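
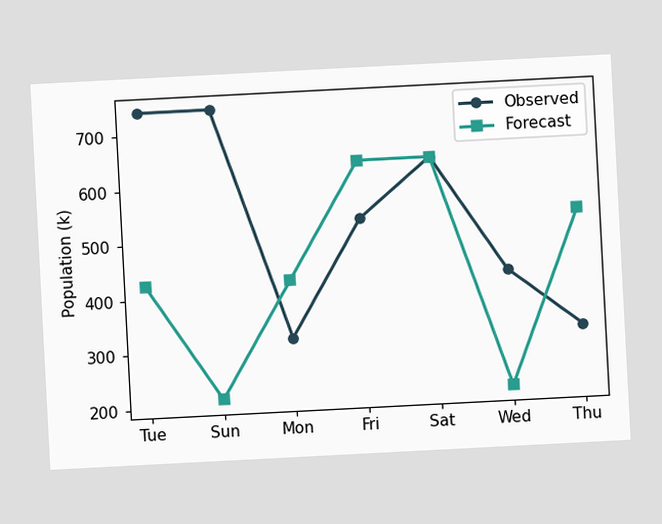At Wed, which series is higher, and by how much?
Observed, by 212k

The chart is tilted about 3° counter-clockwise. At Wed, Observed sits above the other line by 212k.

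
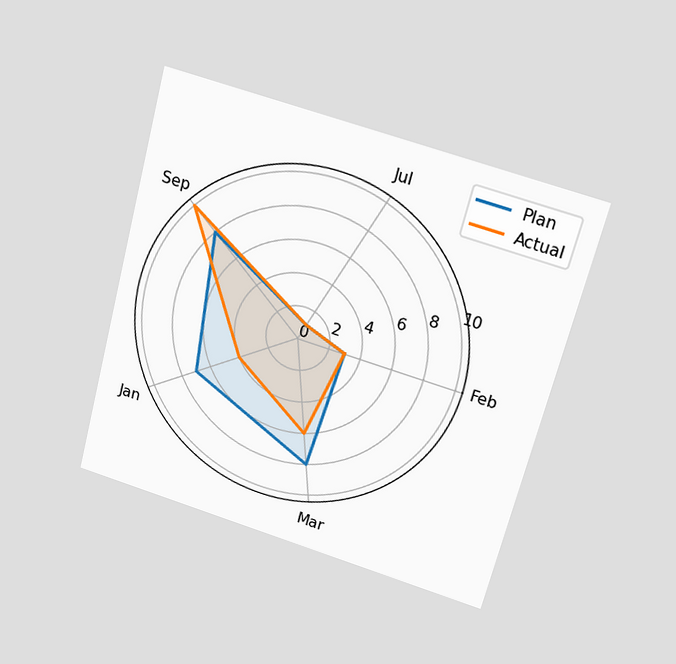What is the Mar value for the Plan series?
The chart is tilted about 15° clockwise and viewed slightly from above. On the Mar axis, Plan reaches 8.

8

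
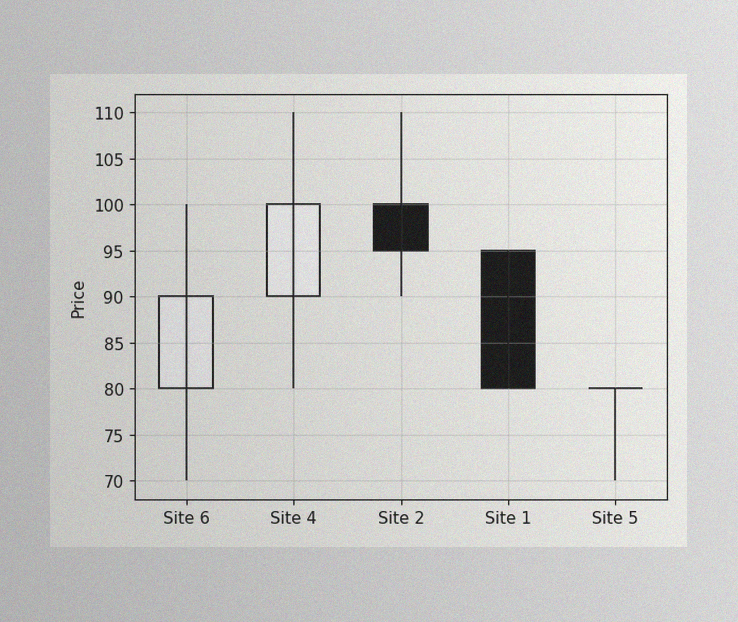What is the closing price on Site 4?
The image has some photo noise and uneven lighting. The Site 4 candle closes at 100.

100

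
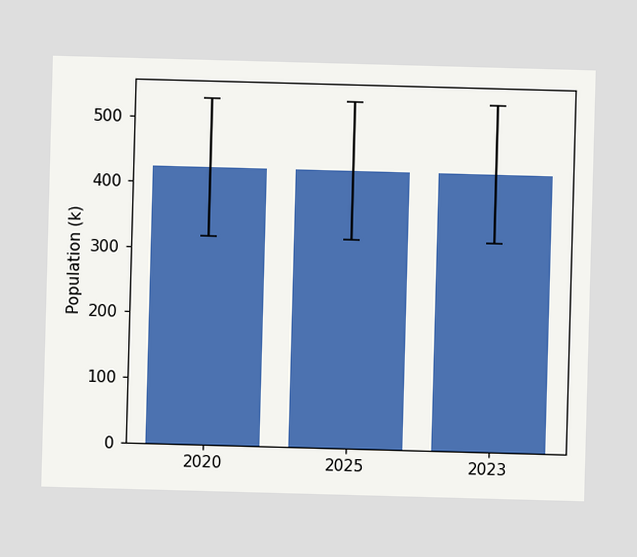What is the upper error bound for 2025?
The 2025 bar's upper whisker reaches 530k.

530k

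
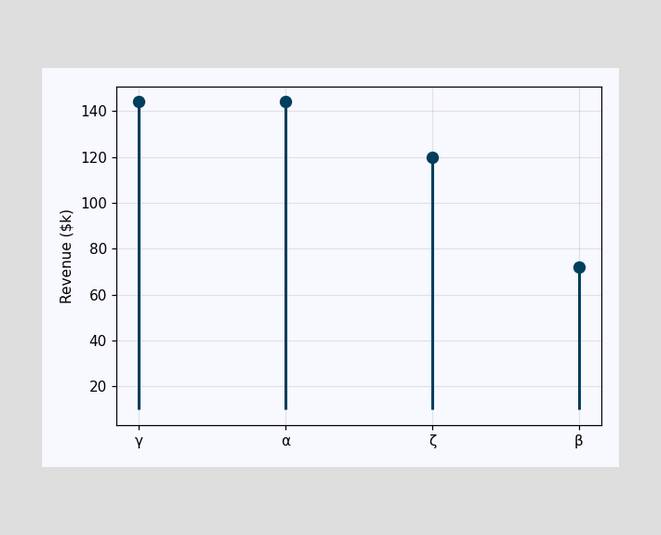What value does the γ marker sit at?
The γ marker sits at $144k.

$144k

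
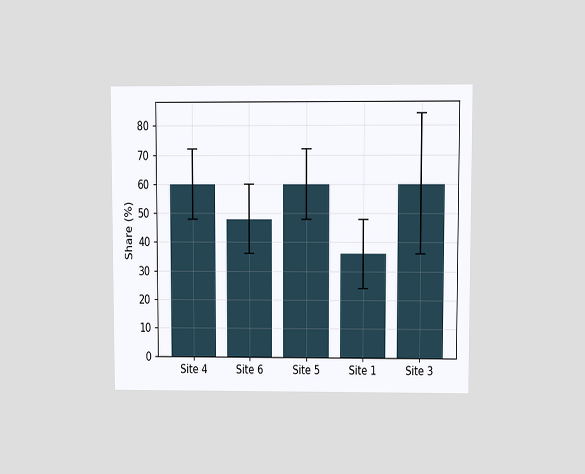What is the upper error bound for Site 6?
60%

The chart is viewed at a slight angle. The Site 6 bar's upper whisker reaches 60%.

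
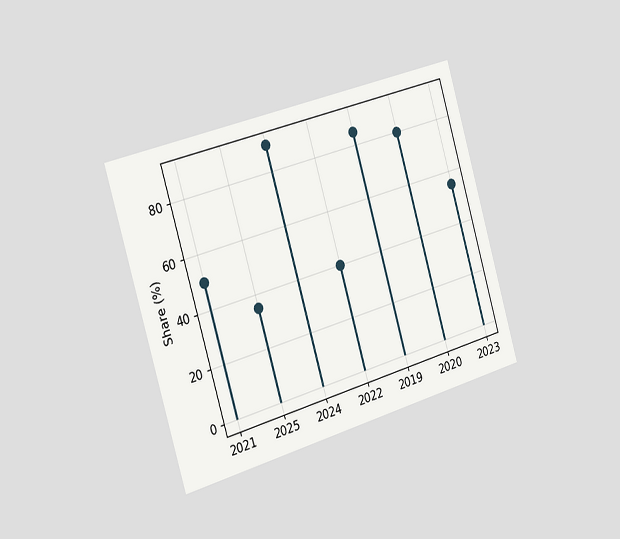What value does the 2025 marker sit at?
The chart is tilted about 16° counter-clockwise and viewed slightly from the left. The 2025 marker sits at 35%.

35%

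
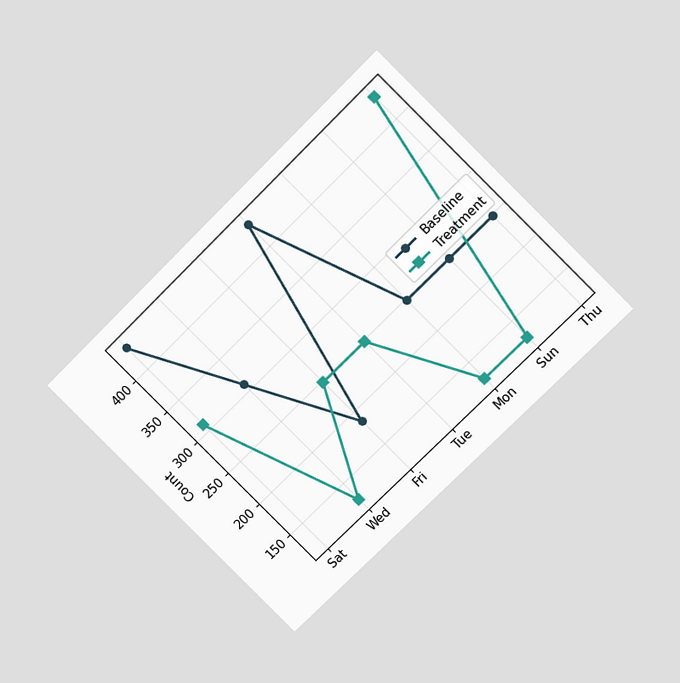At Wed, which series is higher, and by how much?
Baseline, by 186

The chart is tilted about 45° counter-clockwise and viewed at a slight angle. At Wed, Baseline sits above the other line by 186.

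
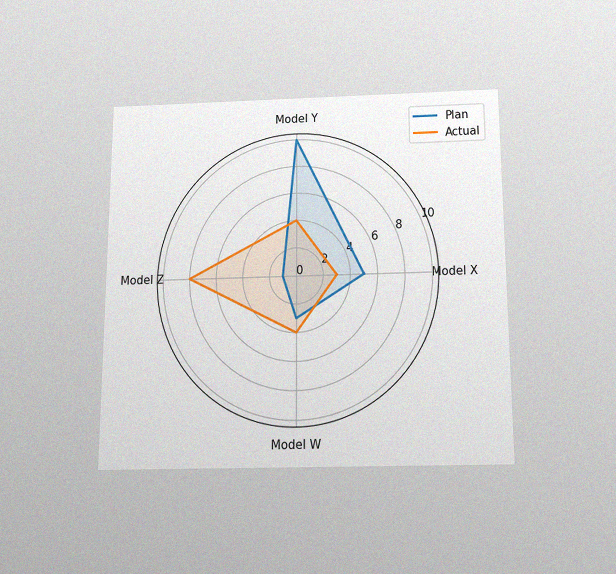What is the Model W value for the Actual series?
The chart is viewed slightly from below, with some photo noise. On the Model W axis, Actual reaches 4.

4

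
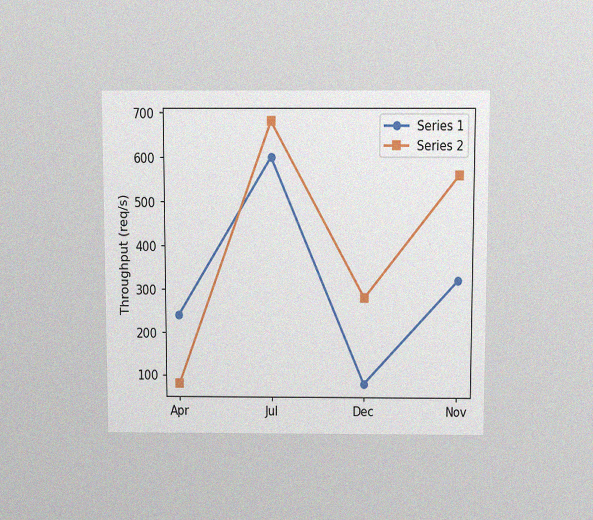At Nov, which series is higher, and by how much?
The chart is viewed slightly from above, with some photo noise. At Nov, Series 2 sits above the other line by 240req/s.

Series 2, by 240req/s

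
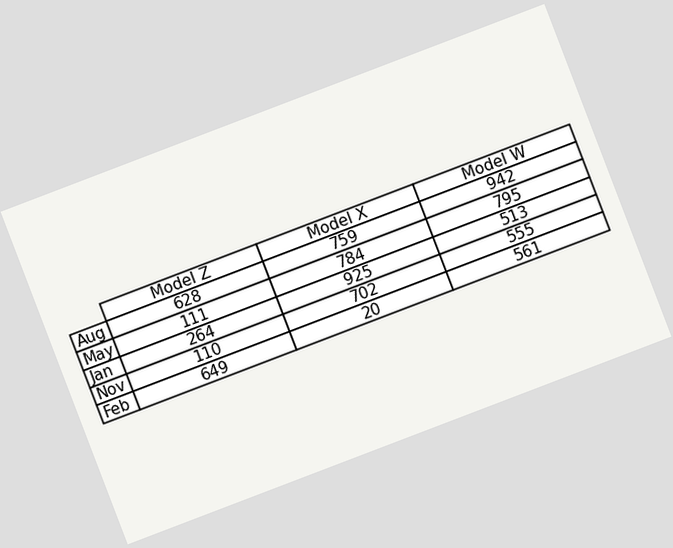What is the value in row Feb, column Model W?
The chart is tilted about 21° counter-clockwise. The (Feb, Model W) cell reads 561.

561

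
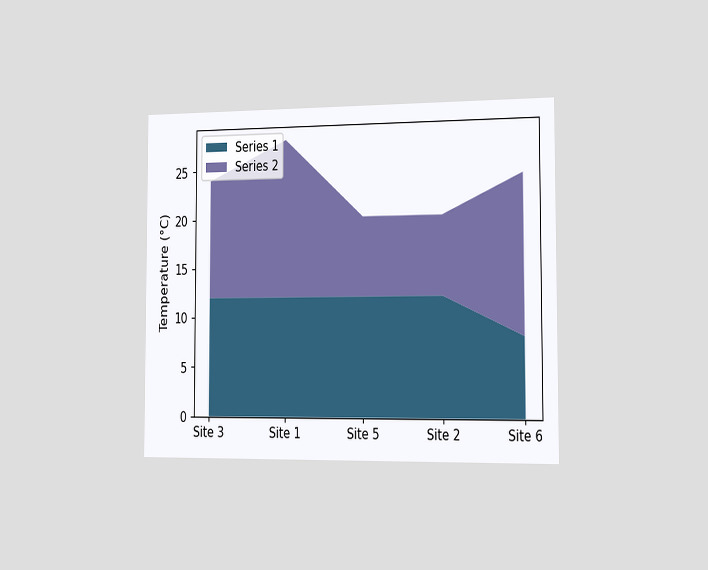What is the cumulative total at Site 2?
The chart is viewed slightly from the right. The stacked total at Site 2 reaches 20°C.

20°C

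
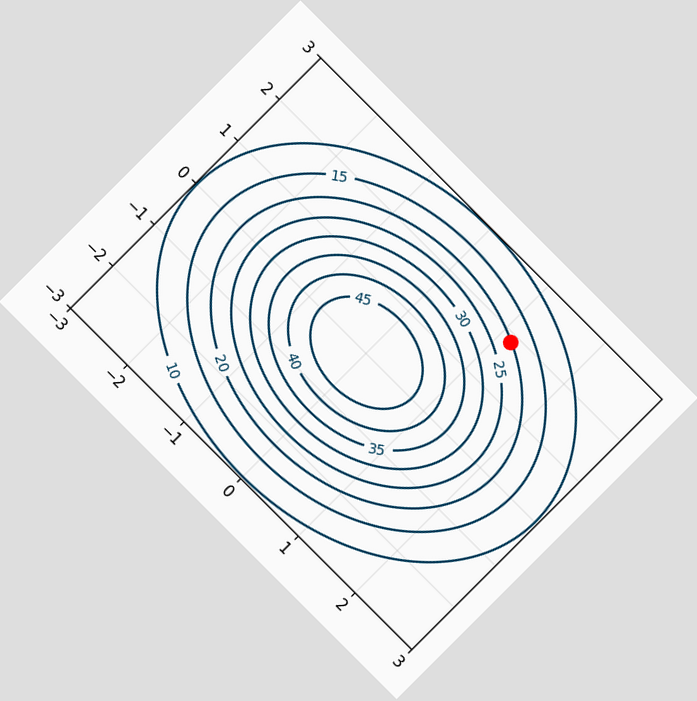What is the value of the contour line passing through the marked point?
The chart is tilted about 45° clockwise. The marked point sits on the contour labelled 20.

20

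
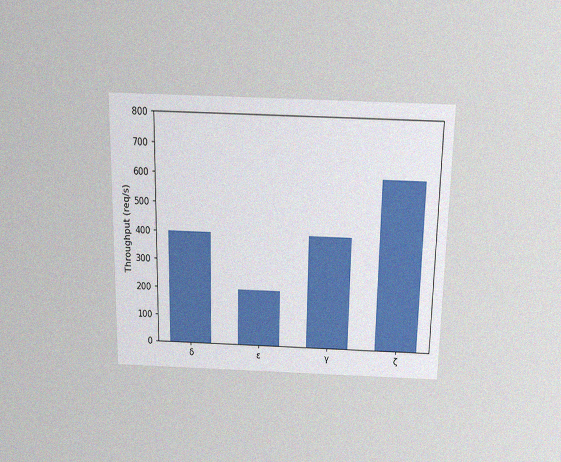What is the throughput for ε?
The chart is viewed slightly from above, with some photo noise. Reading along the chart's y-axis, the ε bar reaches 200req/s.

200req/s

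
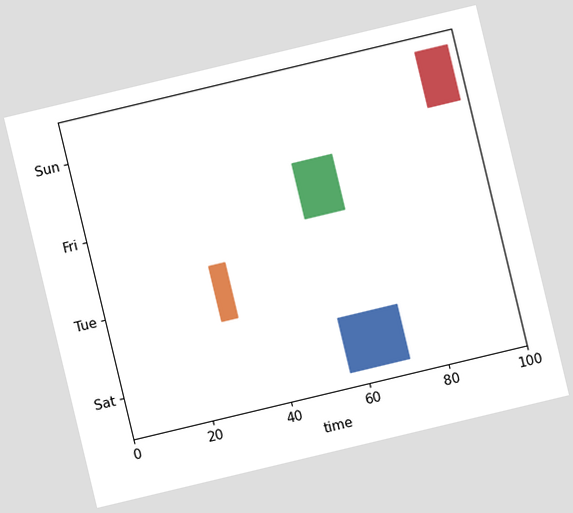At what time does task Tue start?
28

The chart is tilted about 13° counter-clockwise. The Tue bar begins at t=28.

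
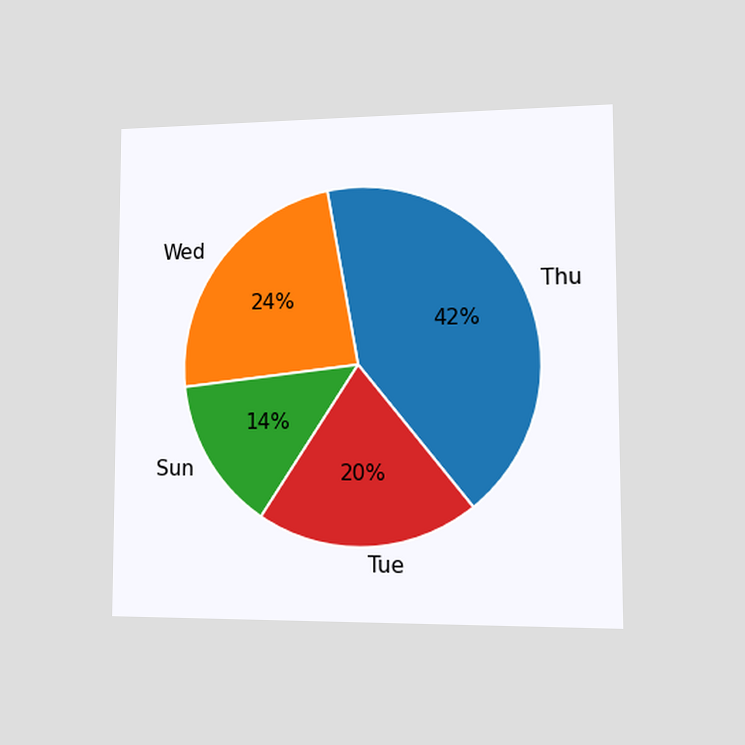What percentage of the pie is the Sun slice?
14%

The chart is viewed slightly from the right. The Sun slice takes up 14% of the pie.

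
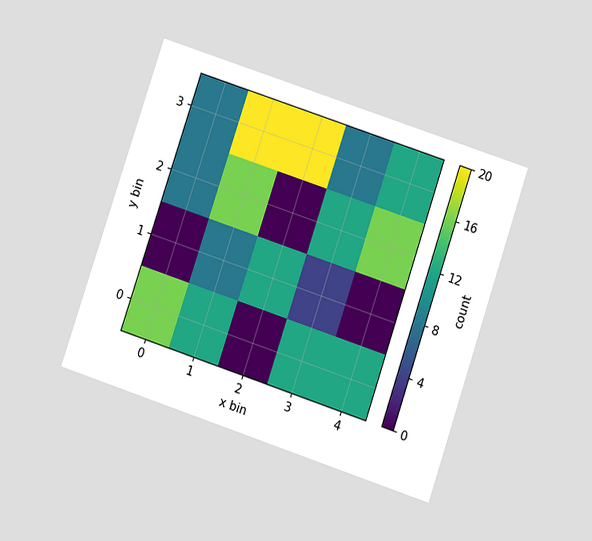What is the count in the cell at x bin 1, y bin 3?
The chart is tilted about 18° clockwise and viewed at a slight angle. Matching the cell (1, 3) against the colorbar gives 20.

20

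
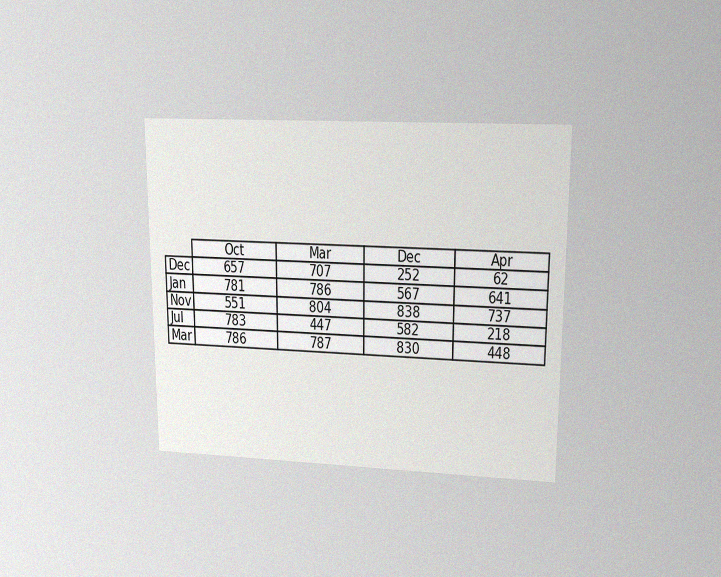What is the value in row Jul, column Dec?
582

The chart is viewed at a slight angle, with some photo noise. The (Jul, Dec) cell reads 582.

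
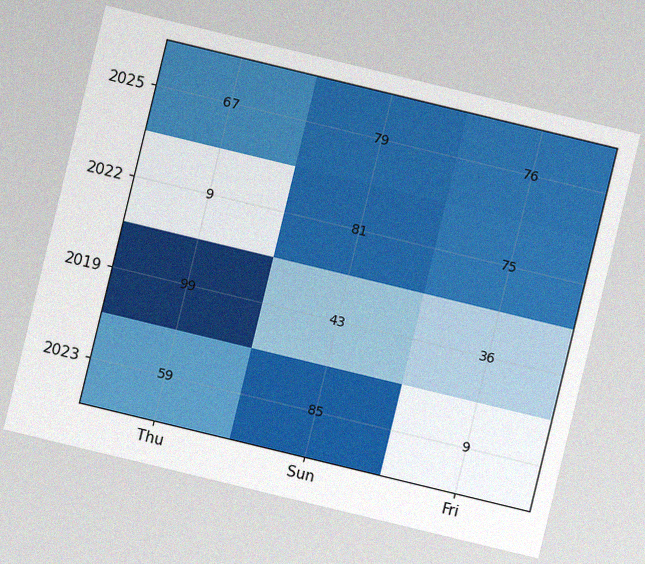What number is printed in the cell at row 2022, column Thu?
9

The chart is tilted about 14° clockwise, with some photo noise. The (2022, Thu) cell reads 9.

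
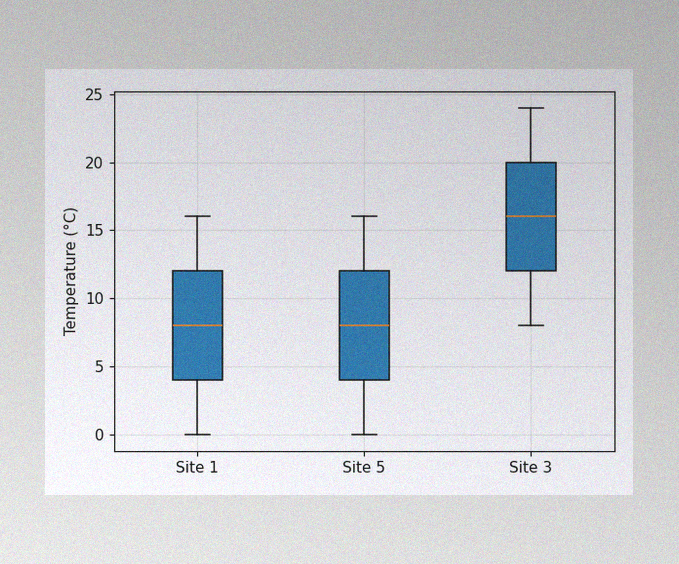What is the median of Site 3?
The image has some photo noise and uneven lighting. The median line in the Site 3 box sits at 16°C.

16°C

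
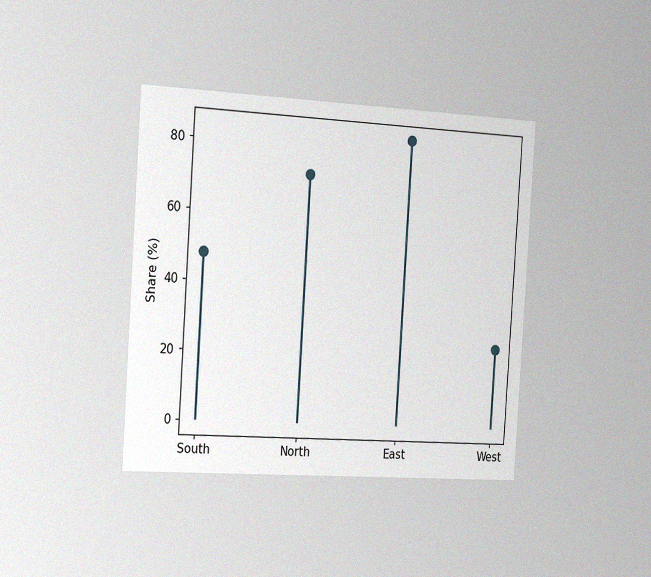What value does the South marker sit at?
The chart is tilted about 4° clockwise and viewed slightly from the left, with some photo noise. The South marker sits at 48%.

48%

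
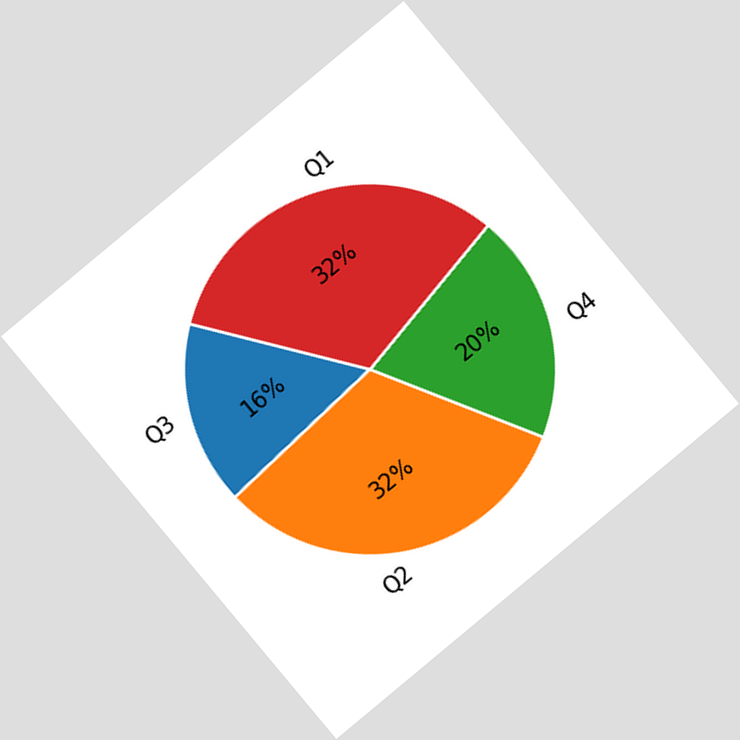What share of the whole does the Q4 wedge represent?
20%

The chart is tilted about 40° counter-clockwise. The Q4 slice takes up 20% of the pie.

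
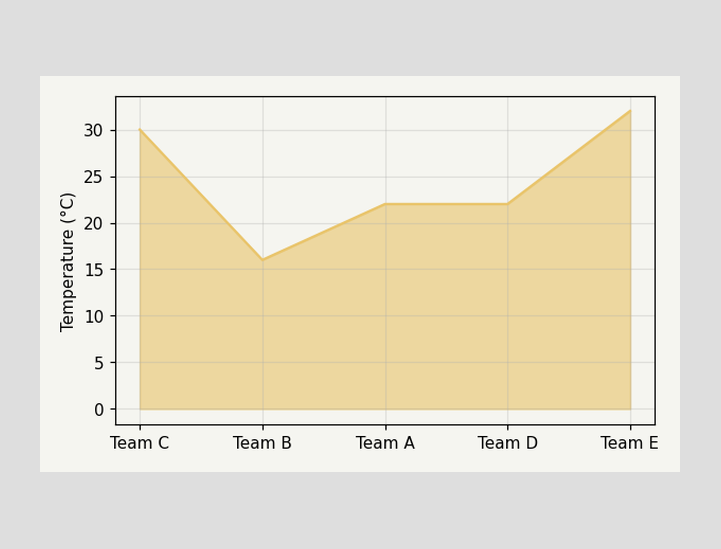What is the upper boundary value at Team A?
At Team A the upper boundary is at 22°C.

22°C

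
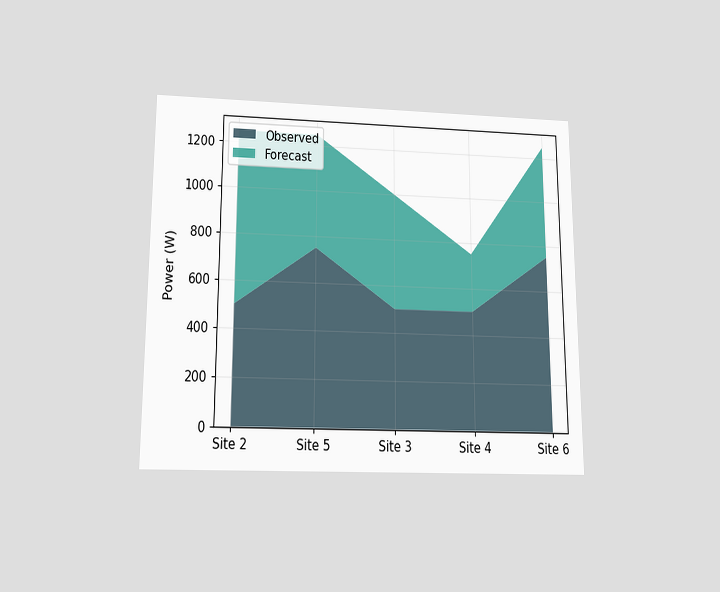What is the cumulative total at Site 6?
1250W

The chart is viewed slightly from below. The stacked total at Site 6 reaches 1250W.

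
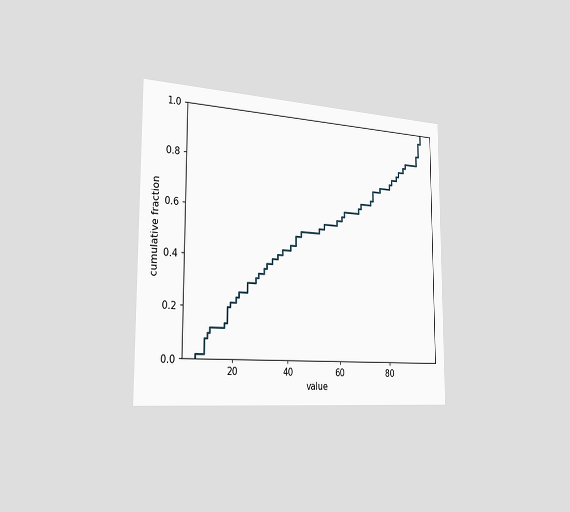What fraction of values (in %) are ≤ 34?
The chart is viewed slightly from the left. At x=34 the ECDF step is at 40%.

40%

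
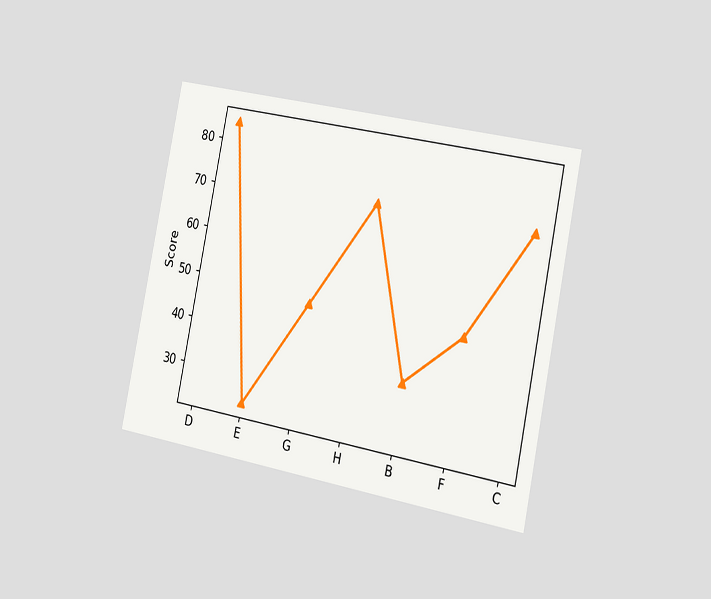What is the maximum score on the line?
84

The chart is tilted about 11° clockwise and viewed slightly from the right. The highest point is at D, and reading across to the y-axis gives 84.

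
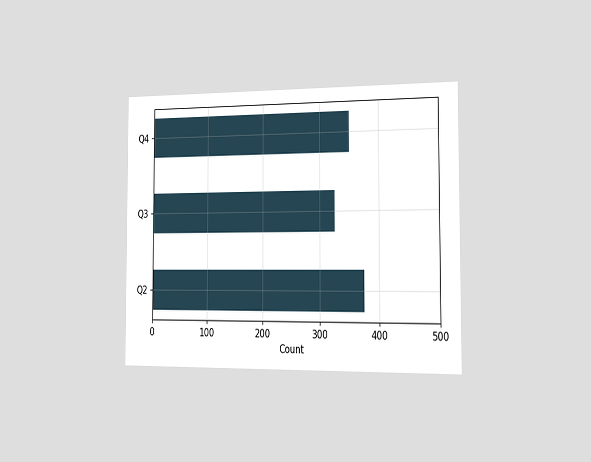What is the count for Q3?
325

The chart is viewed slightly from the right. Reading along the chart's x-axis, the Q3 bar reaches 325.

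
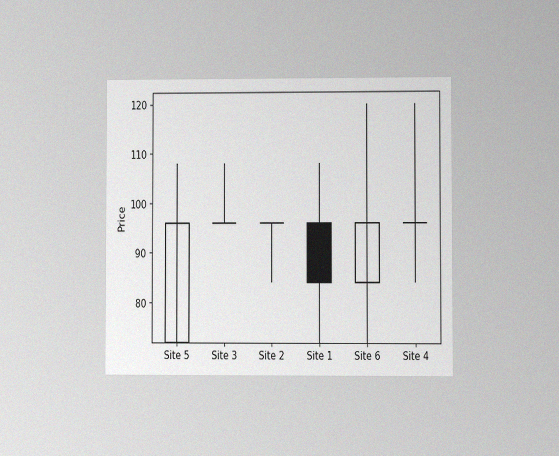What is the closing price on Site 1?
84

The chart is viewed at a slight angle, with some photo noise. The Site 1 candle closes at 84.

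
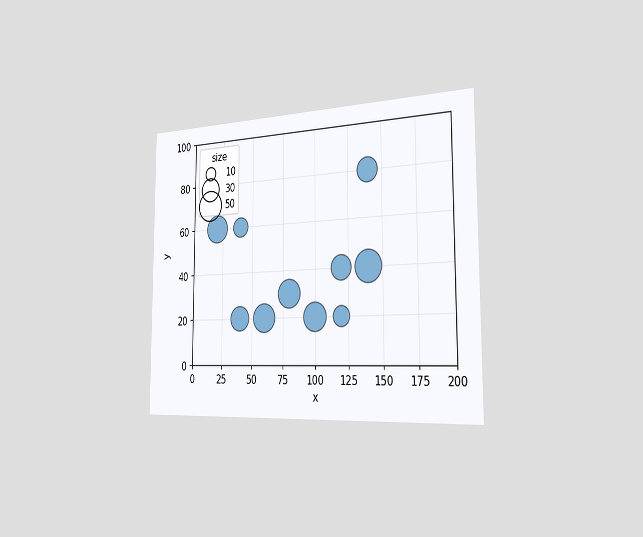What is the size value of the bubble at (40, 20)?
The chart is viewed slightly from the right. Matching the bubble at (40, 20) against the size legend gives 30.

30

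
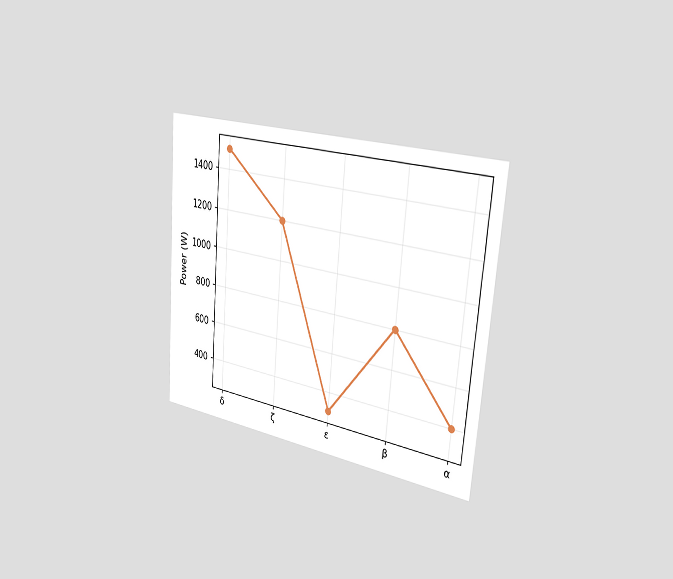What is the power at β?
The chart is tilted about 4° clockwise and viewed slightly from the right. At β, the line is at 800W.

800W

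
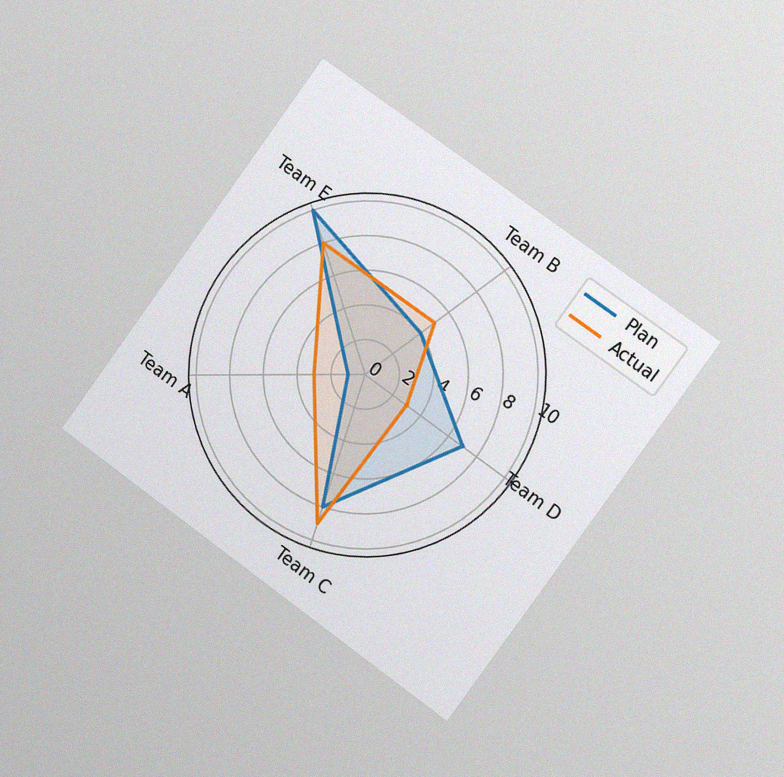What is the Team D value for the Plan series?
7

The chart is tilted about 36° clockwise and viewed slightly from the right, with some photo noise. On the Team D axis, Plan reaches 7.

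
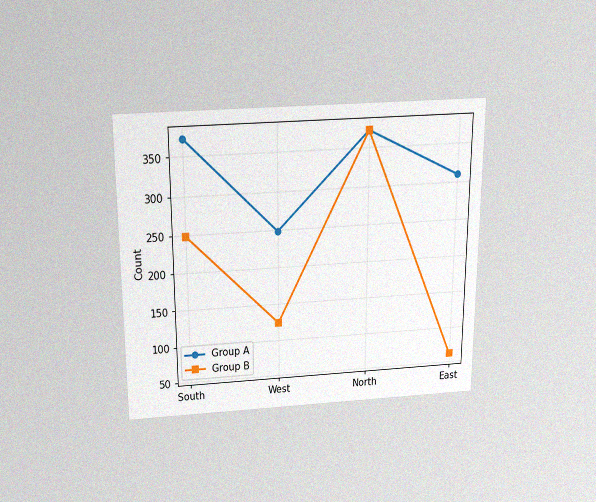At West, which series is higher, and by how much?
The chart is viewed slightly from above, with some photo noise. At West, Group A sits above the other line by 124.

Group A, by 124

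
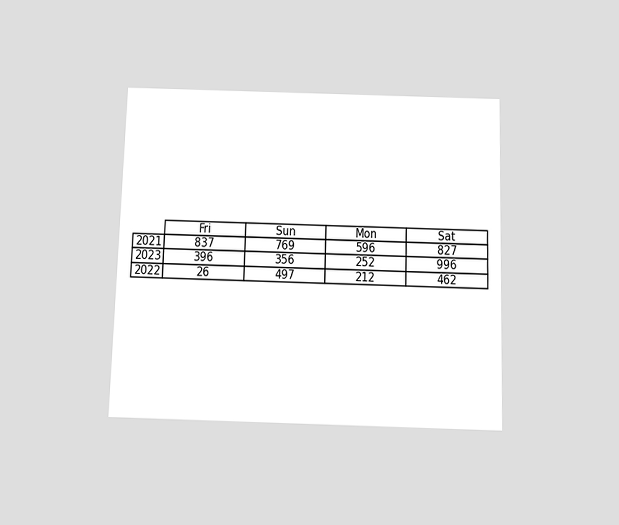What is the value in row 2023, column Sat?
The chart is viewed slightly from below. The (2023, Sat) cell reads 996.

996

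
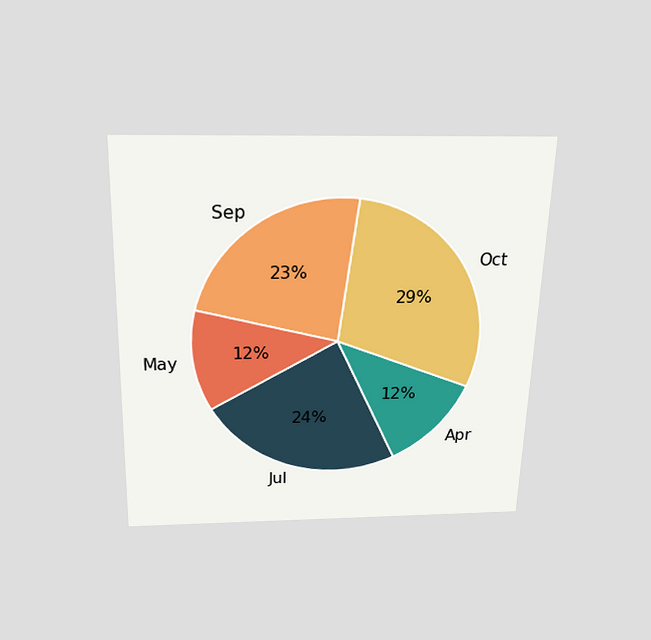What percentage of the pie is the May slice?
The chart is viewed slightly from above. The May slice takes up 12% of the pie.

12%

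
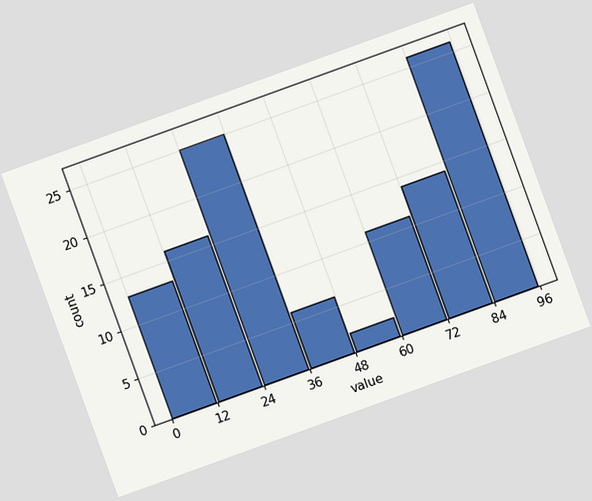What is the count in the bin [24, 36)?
25

The chart is tilted about 20° counter-clockwise. The [24, 36) bin has height 25.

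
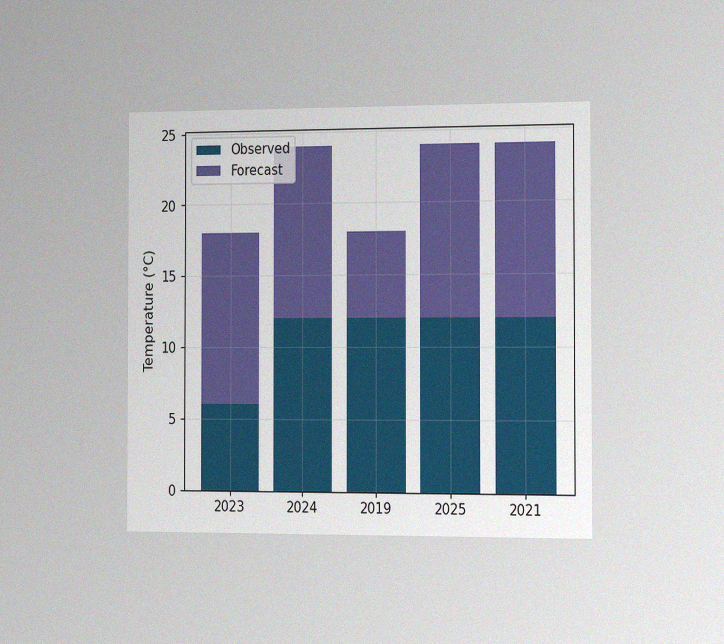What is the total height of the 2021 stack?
24°C

The chart is viewed slightly from the right, with some photo noise. The 2021 stack's top reaches 24°C on the y-axis.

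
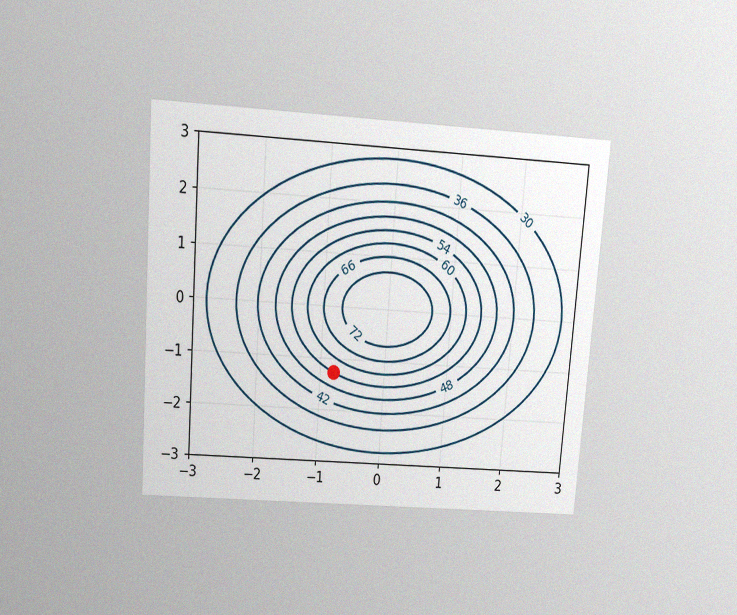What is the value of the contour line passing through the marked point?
54

The chart is tilted about 4° clockwise and viewed slightly from above, with some photo noise. The marked point sits on the contour labelled 54.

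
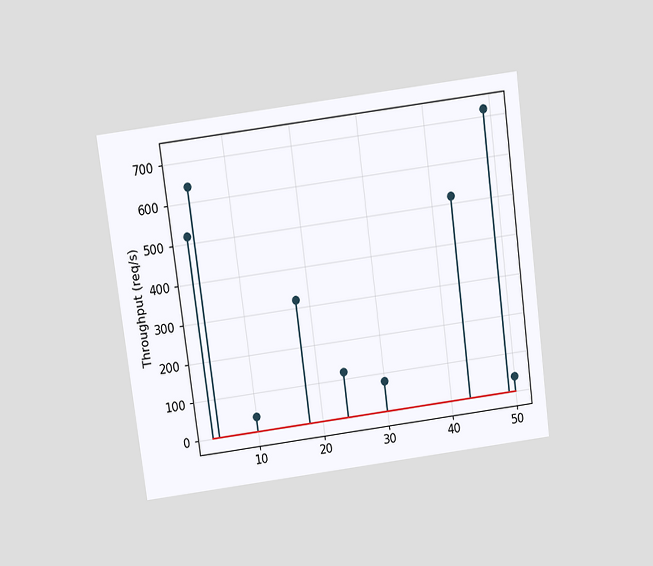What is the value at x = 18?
The chart is tilted about 7° counter-clockwise and viewed slightly from above. The stem at x=18 reaches 320req/s.

320req/s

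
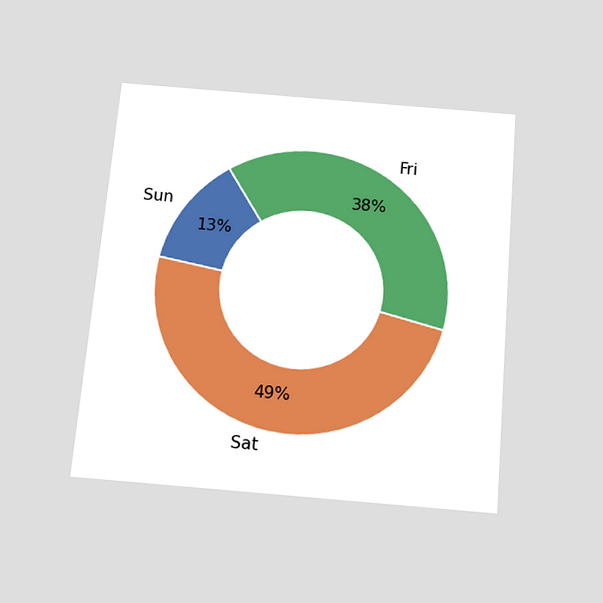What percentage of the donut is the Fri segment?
38%

The chart is tilted about 5° clockwise and viewed slightly from below. The Fri segment takes up 38% of the ring.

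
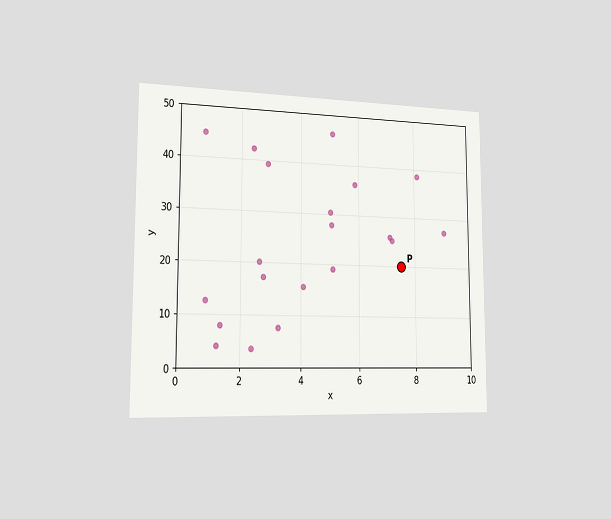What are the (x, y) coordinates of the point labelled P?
(7.5, 20)

The chart is viewed slightly from the left. Following the gridlines from P to each axis, P sits at (7.5, 20).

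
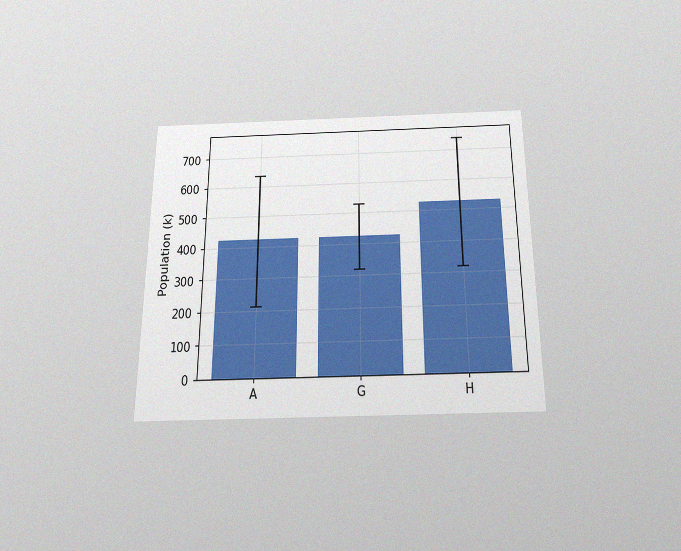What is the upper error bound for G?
The chart is viewed slightly from below, with some photo noise. The G bar's upper whisker reaches 530k.

530k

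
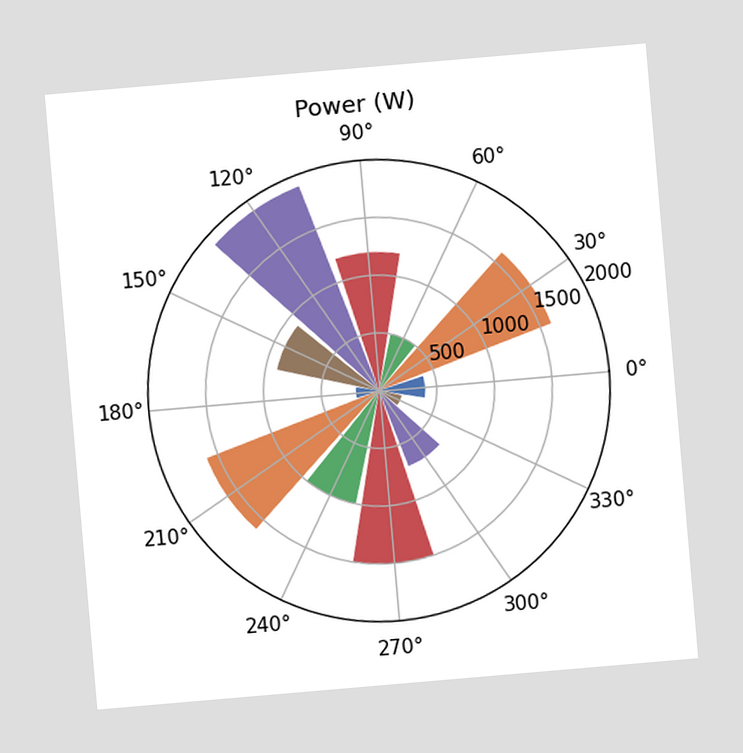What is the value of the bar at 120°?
The chart is tilted about 5° counter-clockwise. The bar at 120° reaches 1900W on the radial axis.

1900W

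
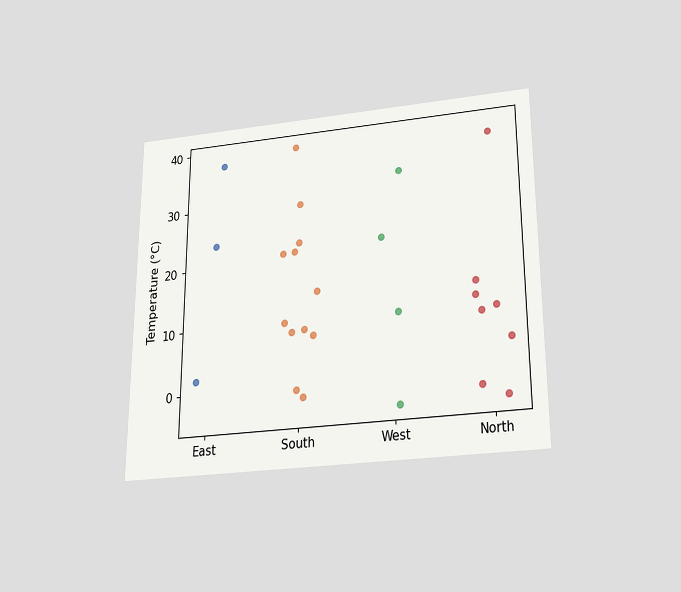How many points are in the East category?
3

The chart is viewed slightly from below. Counting the markers in the East column gives 3.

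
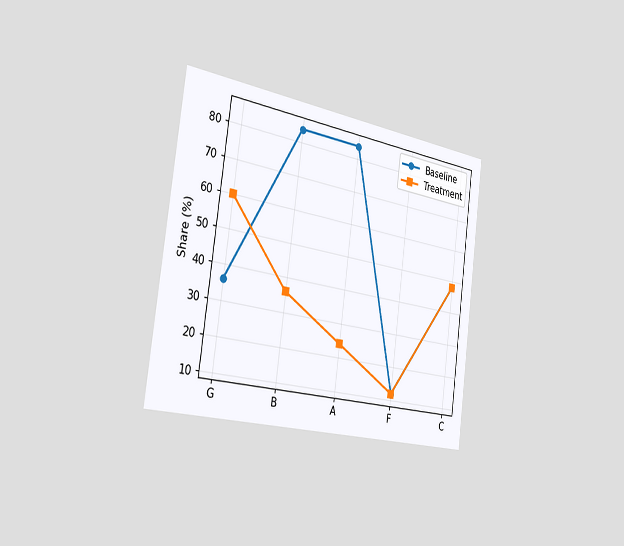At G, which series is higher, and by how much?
Treatment, by 24%

The chart is tilted about 8° clockwise and viewed slightly from the left. At G, Treatment sits above the other line by 24%.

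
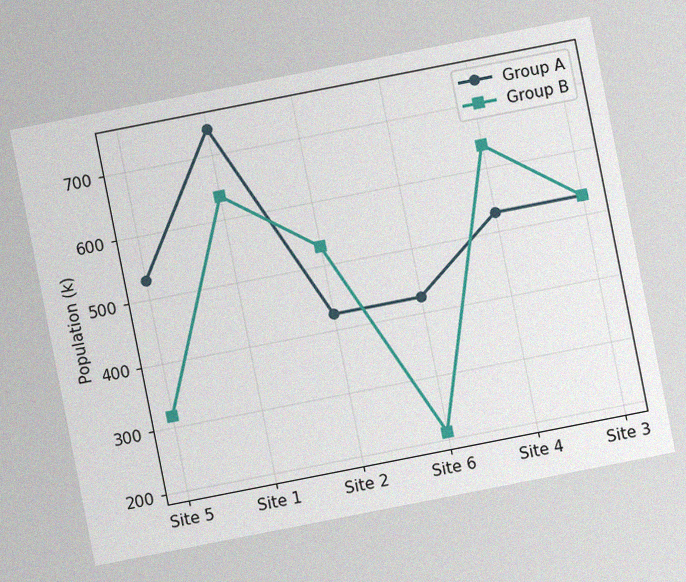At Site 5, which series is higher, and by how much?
The chart is tilted about 11° counter-clockwise, with some photo noise. At Site 5, Group A sits above the other line by 212k.

Group A, by 212k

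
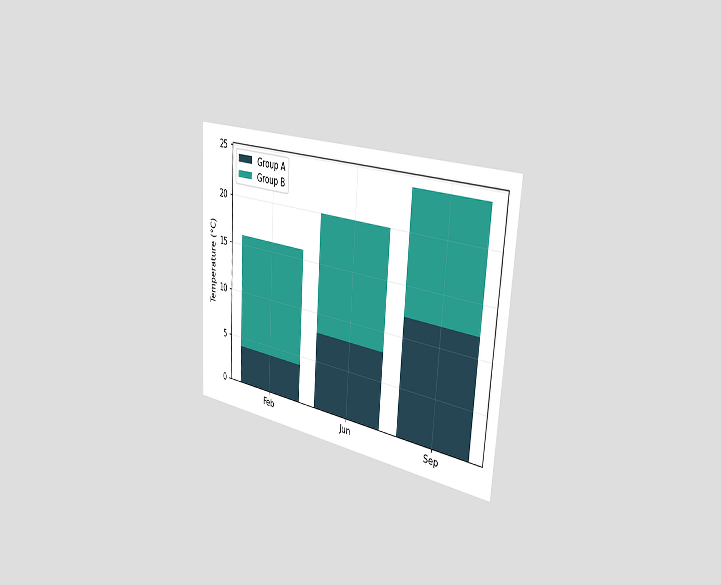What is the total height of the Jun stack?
The chart is tilted about 4° clockwise and viewed slightly from the right. The Jun stack's top reaches 20°C on the y-axis.

20°C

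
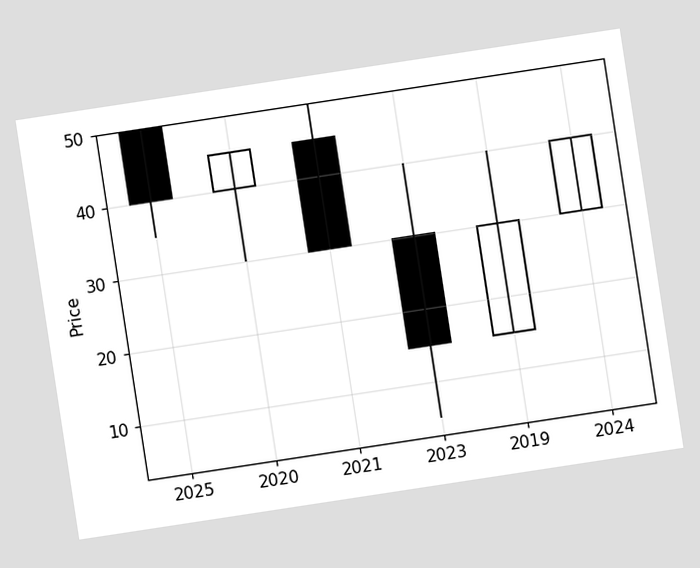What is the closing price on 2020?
45

The chart is tilted about 9° counter-clockwise. The 2020 candle closes at 45.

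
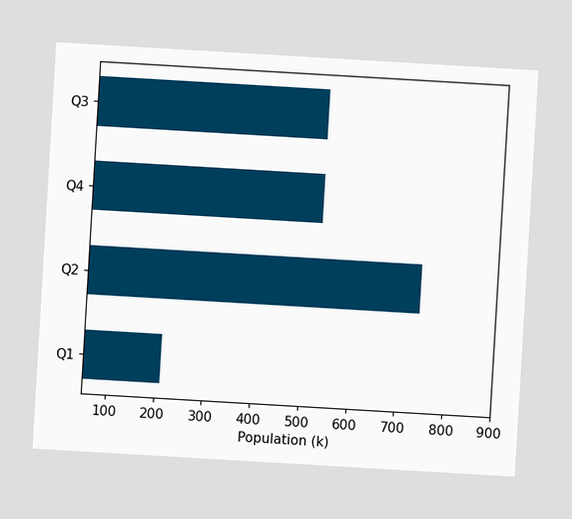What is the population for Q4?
530k

The chart is tilted about 3° clockwise. Reading along the chart's x-axis, the Q4 bar reaches 530k.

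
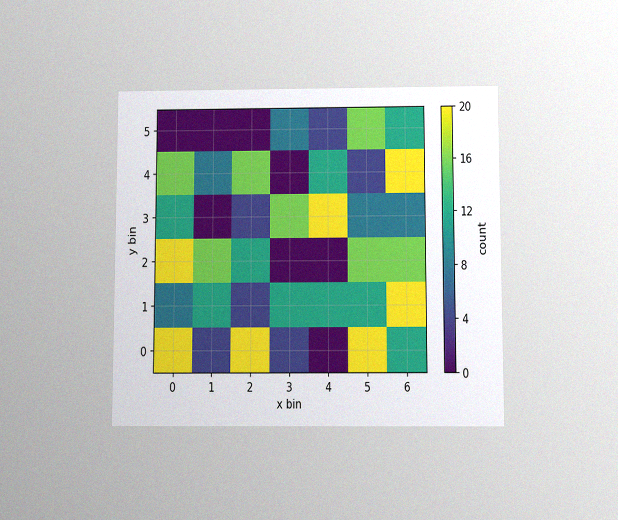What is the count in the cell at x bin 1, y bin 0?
The chart is viewed slightly from below, with some photo noise. Matching the cell (1, 0) against the colorbar gives 4.

4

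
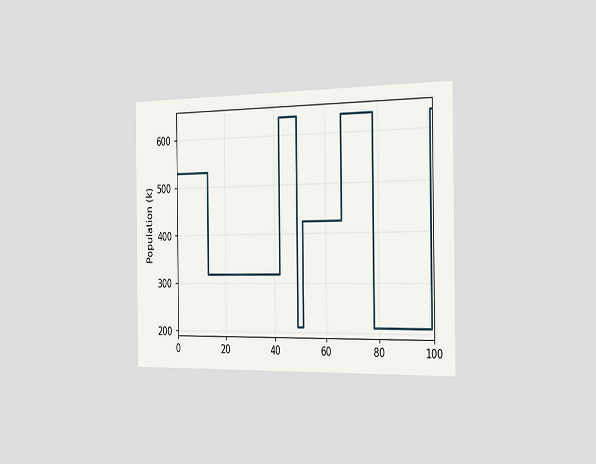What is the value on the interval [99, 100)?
The chart is viewed slightly from the right. On [99, 100) the step sits at 636k.

636k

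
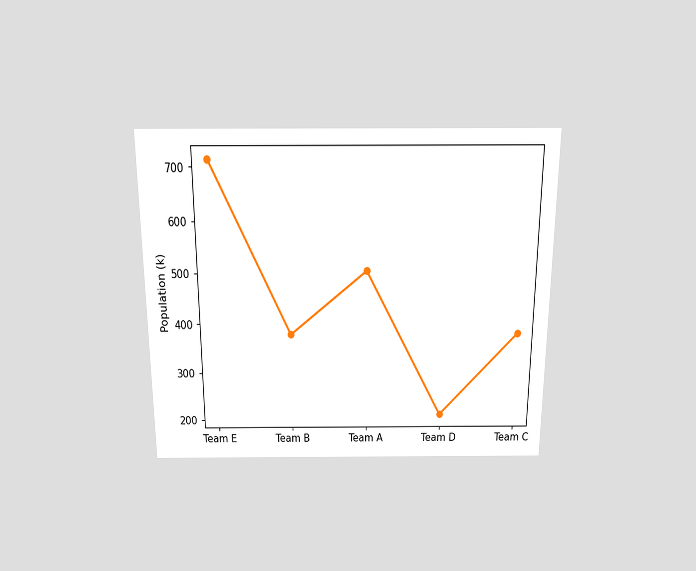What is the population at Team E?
714k

The chart is viewed slightly from above. At Team E, the line is at 714k.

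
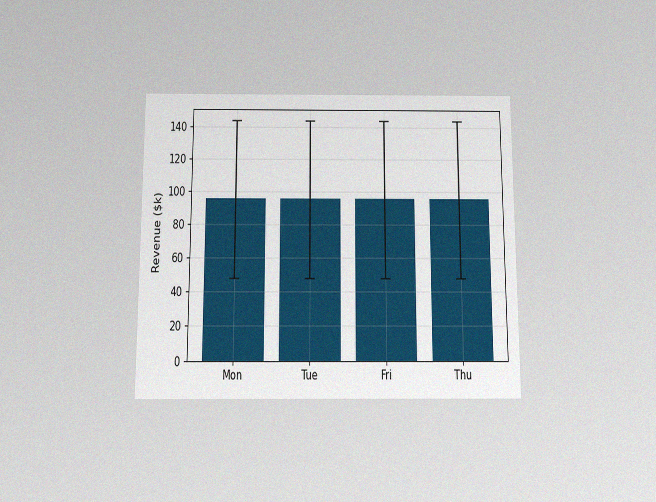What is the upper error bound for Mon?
$144k

The chart is viewed slightly from below, with some photo noise. The Mon bar's upper whisker reaches $144k.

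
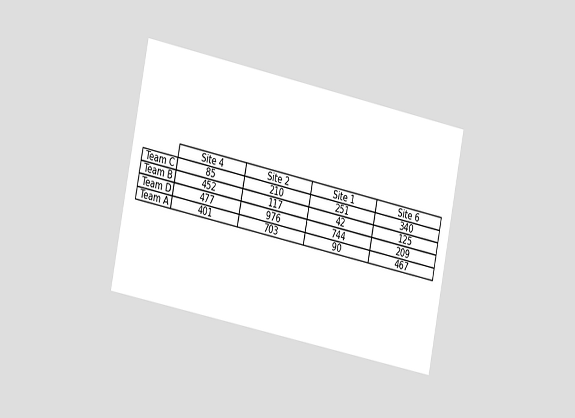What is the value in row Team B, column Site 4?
The chart is tilted about 11° clockwise and viewed slightly from the left. The (Team B, Site 4) cell reads 452.

452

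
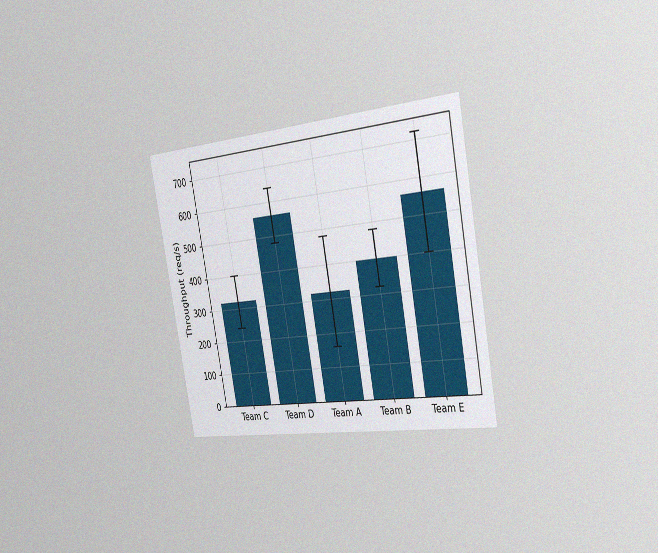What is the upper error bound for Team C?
400req/s

The chart is tilted about 11° counter-clockwise and viewed slightly from the right, with some photo noise. The Team C bar's upper whisker reaches 400req/s.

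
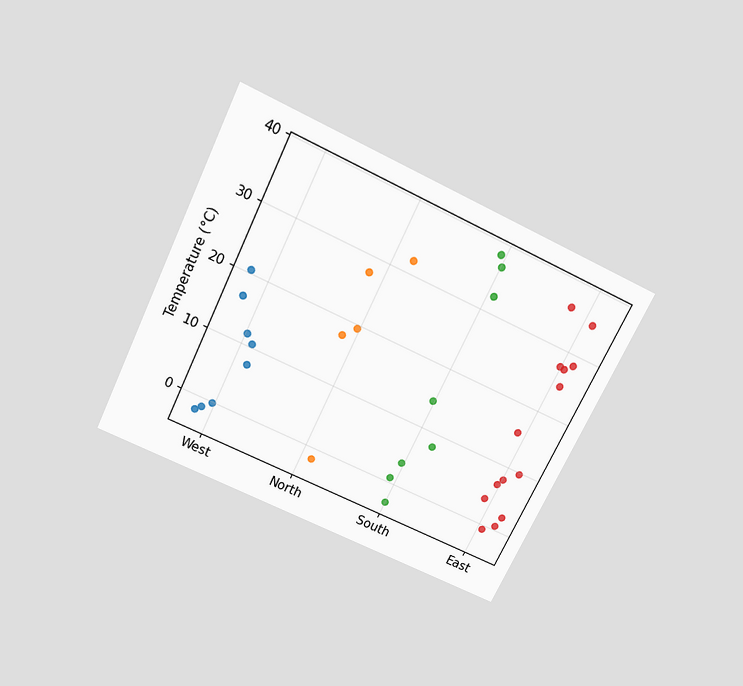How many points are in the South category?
The chart is tilted about 26° clockwise and viewed slightly from above. Counting the markers in the South column gives 8.

8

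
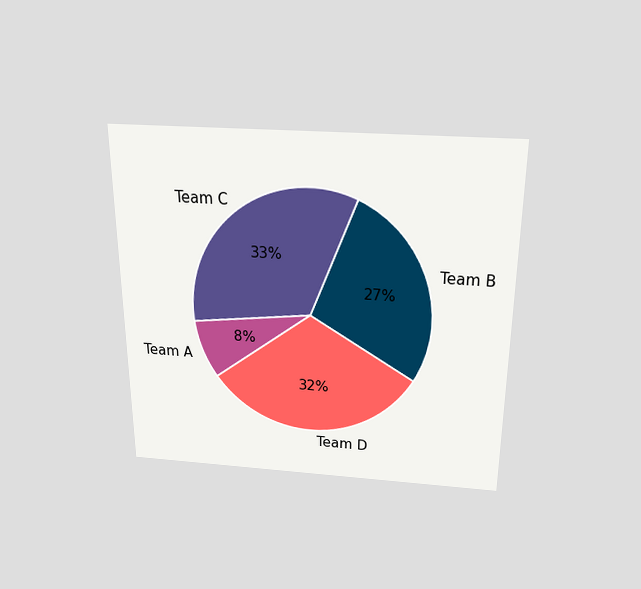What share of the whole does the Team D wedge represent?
The chart is viewed slightly from above. The Team D slice takes up 32% of the pie.

32%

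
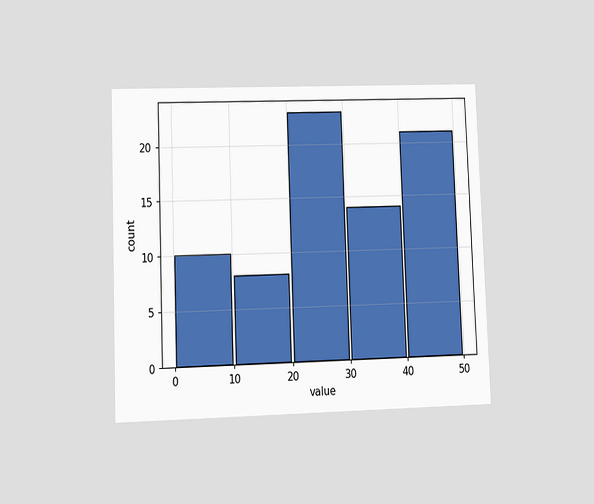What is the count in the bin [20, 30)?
The chart is tilted about 2° counter-clockwise and viewed at a slight angle. The [20, 30) bin has height 23.

23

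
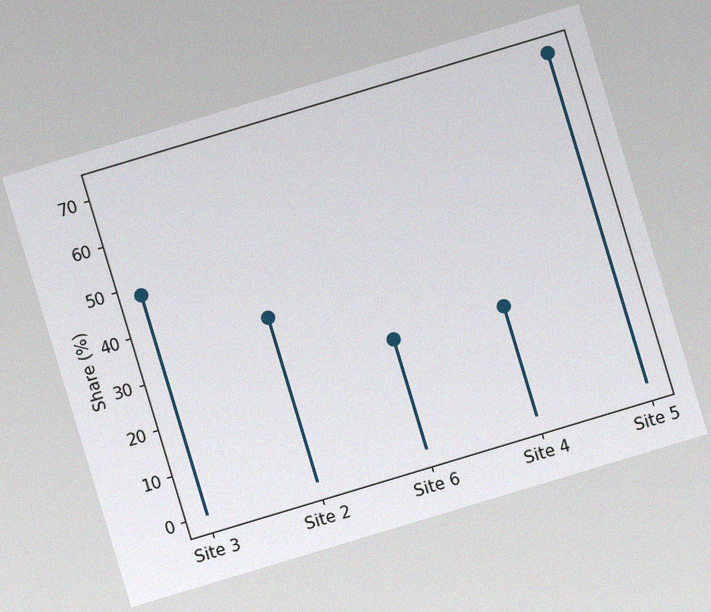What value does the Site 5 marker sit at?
72%

The chart is tilted about 17° counter-clockwise, with some photo noise. The Site 5 marker sits at 72%.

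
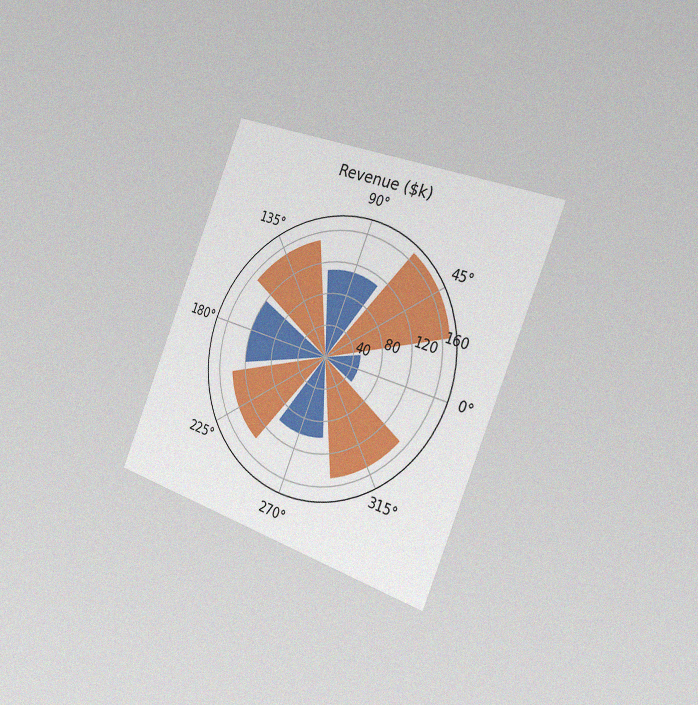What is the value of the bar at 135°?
$150k

The chart is tilted about 22° clockwise and viewed slightly from the right, with some photo noise. The bar at 135° reaches $150k on the radial axis.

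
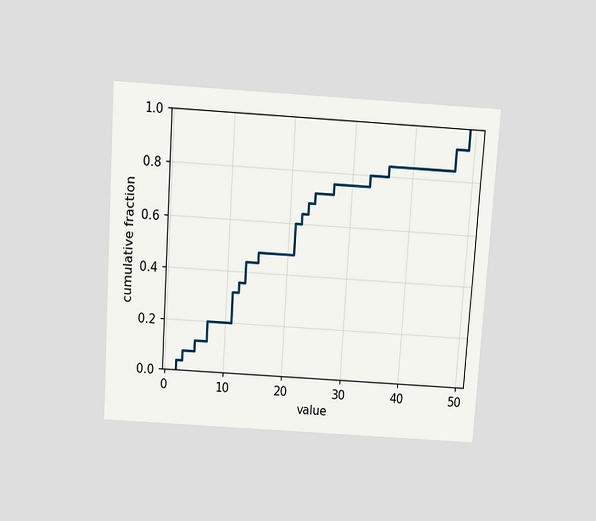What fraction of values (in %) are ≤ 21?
60%

The chart is tilted about 4° clockwise and viewed slightly from above. At x=21 the ECDF step is at 60%.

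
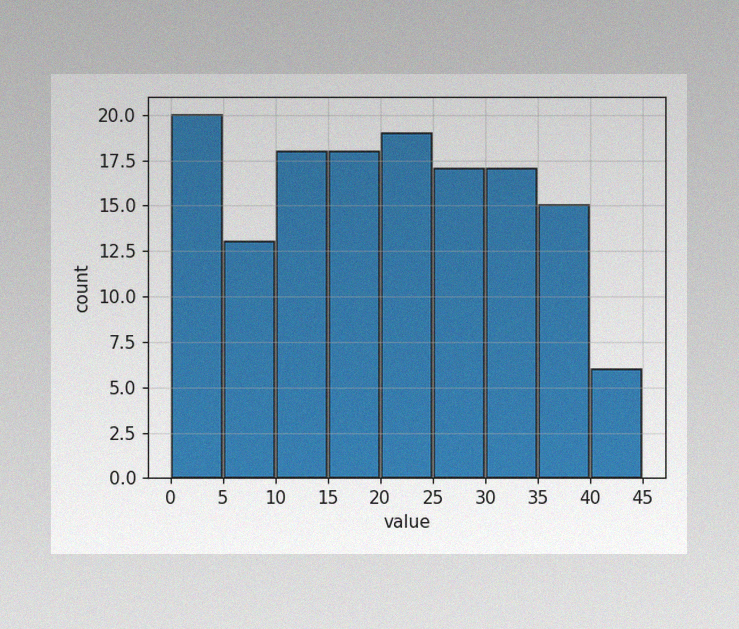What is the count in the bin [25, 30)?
17

The image has some photo noise and uneven lighting. The [25, 30) bin has height 17.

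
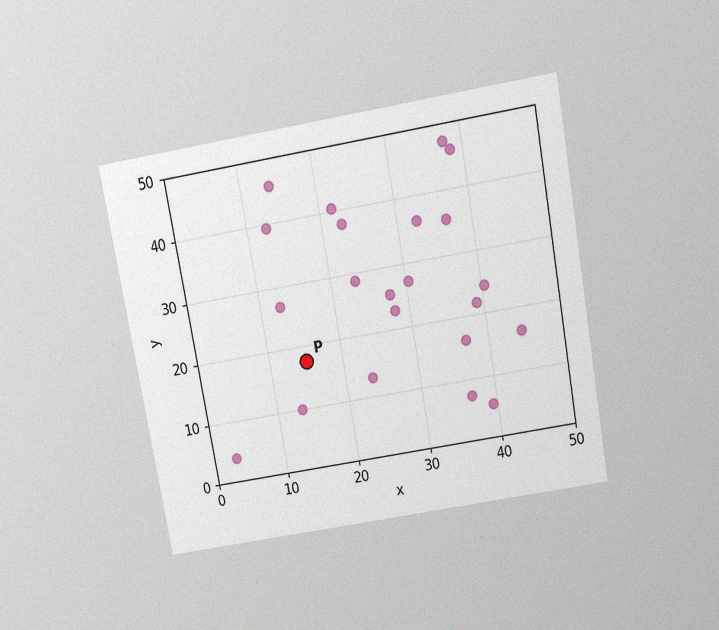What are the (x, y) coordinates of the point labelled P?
(15, 17.5)

The chart is tilted about 10° counter-clockwise and viewed slightly from above, with some photo noise. Following the gridlines from P to each axis, P sits at (15, 17.5).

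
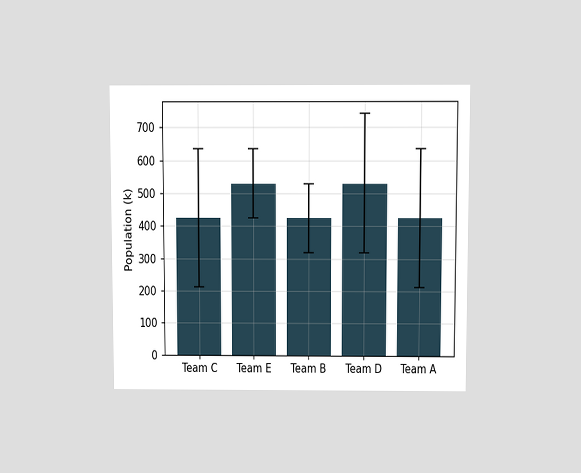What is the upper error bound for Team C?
The chart is viewed slightly from above. The Team C bar's upper whisker reaches 636k.

636k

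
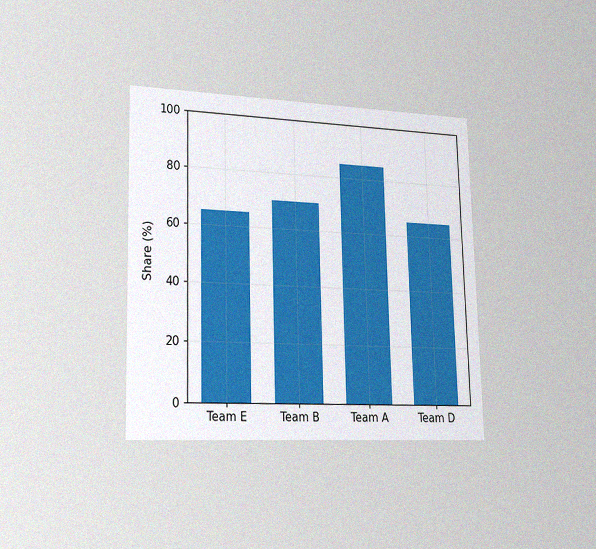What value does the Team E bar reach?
65%

The chart is viewed slightly from the left, with some photo noise. Reading along the chart's y-axis, the Team E bar reaches 65%.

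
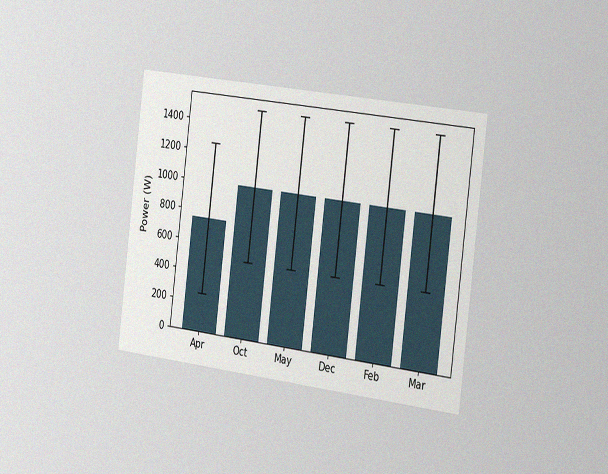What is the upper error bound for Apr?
The chart is tilted about 7° clockwise and viewed slightly from the right, with some photo noise. The Apr bar's upper whisker reaches 1250W.

1250W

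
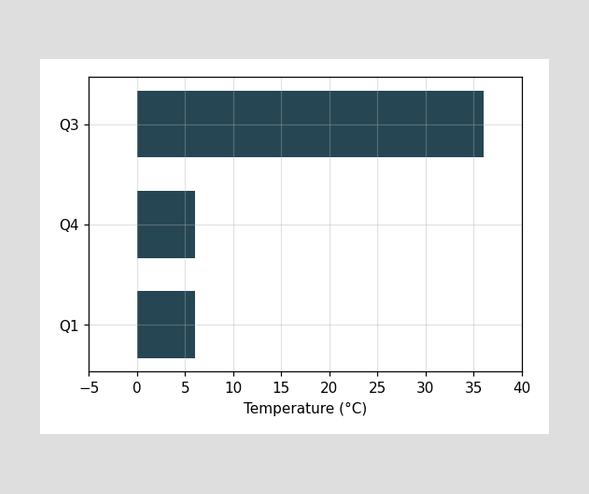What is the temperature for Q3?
Reading along the chart's x-axis, the Q3 bar reaches 36°C.

36°C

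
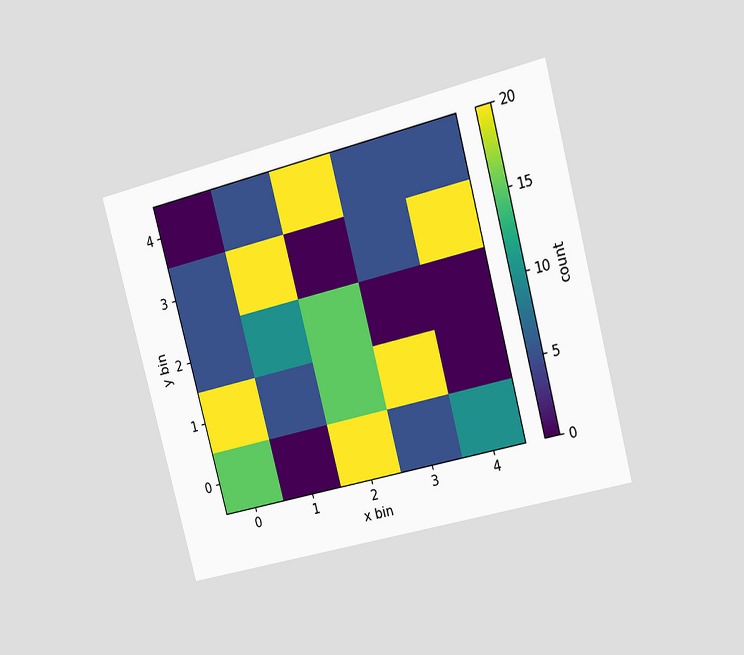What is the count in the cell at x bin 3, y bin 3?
5

The chart is tilted about 15° counter-clockwise and viewed slightly from the right. Matching the cell (3, 3) against the colorbar gives 5.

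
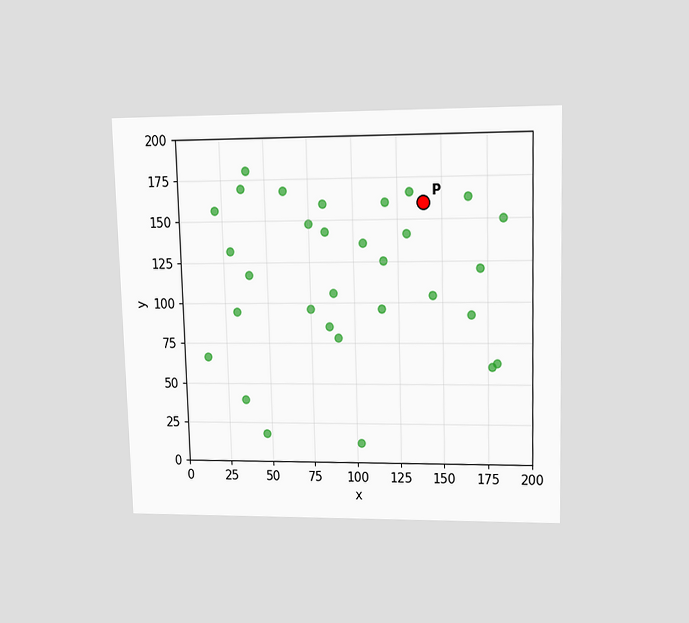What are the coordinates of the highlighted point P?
The chart is viewed at a slight angle. Following the gridlines from P to each axis, P sits at (140, 160).

(140, 160)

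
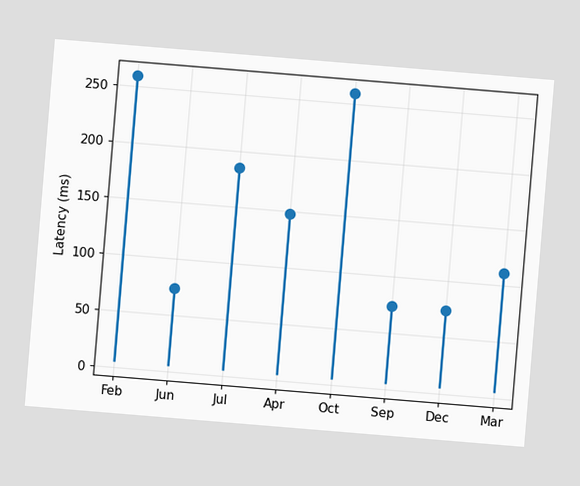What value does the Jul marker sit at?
The chart is tilted about 5° clockwise. The Jul marker sits at 185ms.

185ms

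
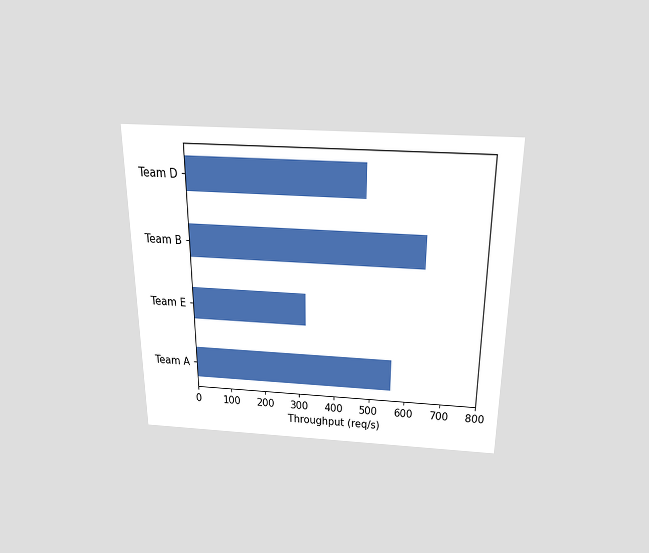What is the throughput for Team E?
The chart is viewed slightly from above. Reading along the chart's x-axis, the Team E bar reaches 320req/s.

320req/s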